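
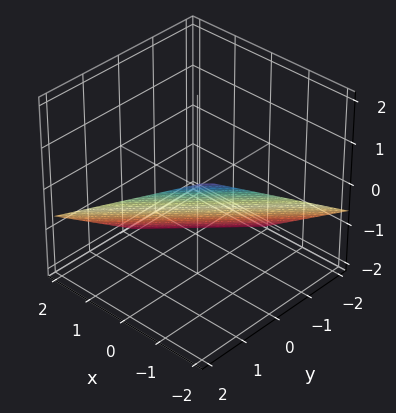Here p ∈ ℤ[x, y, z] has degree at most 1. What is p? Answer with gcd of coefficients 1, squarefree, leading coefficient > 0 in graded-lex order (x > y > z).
2*x - 2*y + 3*z + 2

1. deg p = 1. Every cross-section is a straight line — this is a plane.
2. Observable constraints: it crosses the x-axis at the gridline x = -1; it crosses the y-axis at the gridline y = 1.
3. Matching integer coefficients to the picture gives p.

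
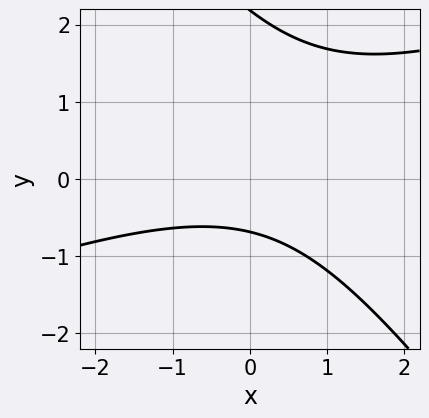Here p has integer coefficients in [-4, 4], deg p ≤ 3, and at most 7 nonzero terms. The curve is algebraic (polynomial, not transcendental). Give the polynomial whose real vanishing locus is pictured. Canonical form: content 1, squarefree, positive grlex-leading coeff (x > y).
(a) deg p = 2.
(b) From the visible intercepts: no x-intercept at any integer in the box.
(c) The integer polynomial consistent with all of this is the stated p.

x^2 - 2*x*y - 2*y^2 + 3*y + 3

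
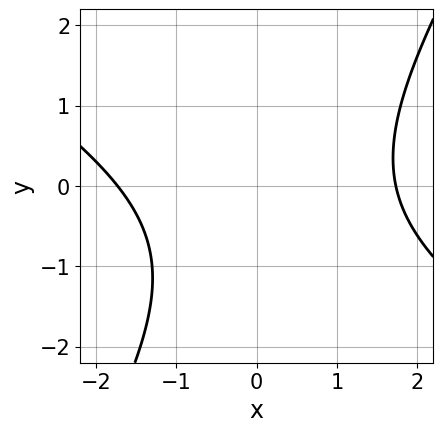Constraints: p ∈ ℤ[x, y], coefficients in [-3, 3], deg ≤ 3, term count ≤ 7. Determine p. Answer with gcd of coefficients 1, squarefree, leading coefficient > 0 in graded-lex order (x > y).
1. Degree: a generic line meets the curve in up to 2 points, so deg p = 2.
2. From the visible intercepts: it misses every integer gridline on the y-axis.
3. Assembling these constraints gives the stated polynomial.

x^2 + x*y - y^2 - y - 3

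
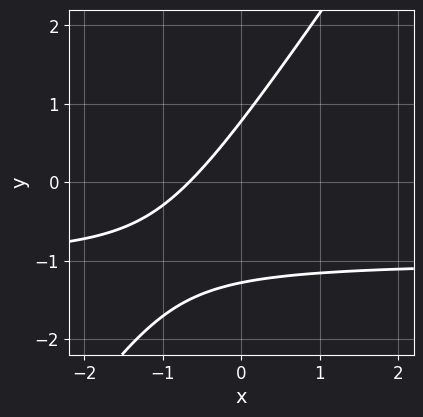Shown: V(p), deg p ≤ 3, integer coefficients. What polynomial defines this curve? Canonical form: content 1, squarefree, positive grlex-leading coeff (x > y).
First, degree: a generic line meets the curve in up to 2 points, so deg p = 2.
Finally, matching integer coefficients to the picture gives p.

3*x*y - 2*y^2 + 3*x - y + 2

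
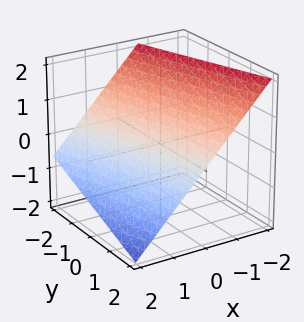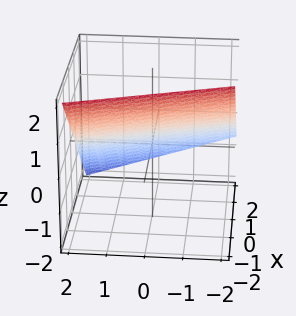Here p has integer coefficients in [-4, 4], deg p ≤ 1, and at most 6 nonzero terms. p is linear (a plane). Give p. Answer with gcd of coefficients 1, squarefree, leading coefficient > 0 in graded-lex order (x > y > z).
3*x + y + 3*z - 2

(a) The degree is 1 — every cross-section is a straight line — this is a plane.
(b) Reading off the gridlines: it crosses the y-axis at the gridline y = 2.
(c) These observations pin down the coefficients.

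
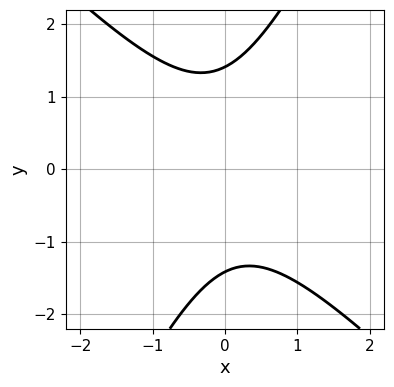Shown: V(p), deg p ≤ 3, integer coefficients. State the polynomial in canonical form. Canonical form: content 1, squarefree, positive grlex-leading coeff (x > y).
2*x^2 + x*y - y^2 + 2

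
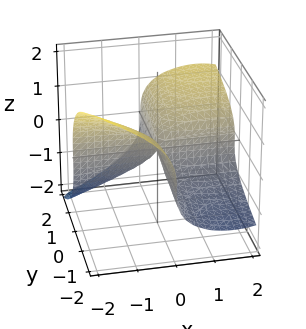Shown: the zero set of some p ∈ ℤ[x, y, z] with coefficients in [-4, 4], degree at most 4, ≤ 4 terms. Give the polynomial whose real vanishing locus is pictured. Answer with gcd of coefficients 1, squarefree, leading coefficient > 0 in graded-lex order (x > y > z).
x^2*y + 2*z^3 - 3*x*y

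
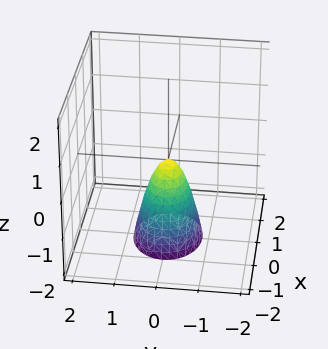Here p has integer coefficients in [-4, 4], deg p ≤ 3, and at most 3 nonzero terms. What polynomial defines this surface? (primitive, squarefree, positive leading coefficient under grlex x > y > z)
First, deg p = 2.
Next, symmetries: it's symmetric under x → −x, forcing even powers of x; mirror symmetry y ↦ −y ⇒ only even powers of y.
Then, from the axis intercepts and sections: it meets the y-axis at y = 0 (among the integer gridlines); it crosses the z-axis at the gridline z = 0; it meets the x-axis at x = 0 (among the integer gridlines).
Finally, assembling these constraints gives the stated polynomial.

2*x^2 + 3*y^2 + z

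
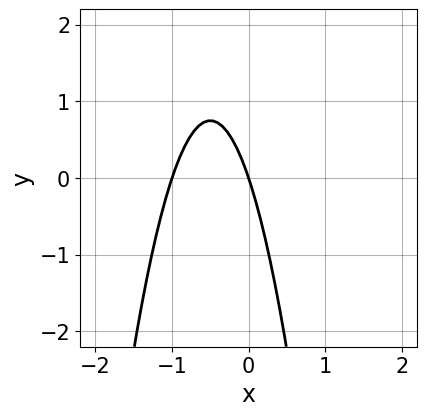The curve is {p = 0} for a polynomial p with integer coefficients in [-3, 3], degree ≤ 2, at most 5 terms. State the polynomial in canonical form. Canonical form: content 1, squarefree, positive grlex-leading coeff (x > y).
3*x^2 + 3*x + y

First, degree: a generic line meets the curve in up to 2 points, so deg p = 2.
Next, from the visible intercepts: one y-axis crossing is at y = 0; the x-axis gridline crossings are at x ∈ {-1, 0}.
Finally, solving for integer coefficients yields p as stated.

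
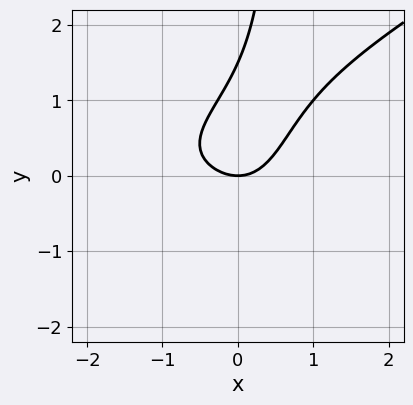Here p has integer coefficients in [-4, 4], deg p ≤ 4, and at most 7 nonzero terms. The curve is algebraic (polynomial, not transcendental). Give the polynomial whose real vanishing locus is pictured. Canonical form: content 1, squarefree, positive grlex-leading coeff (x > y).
x^3 - 3*x*y^2 + 3*x^2 + 2*y^2 - 3*y

The degree is 3 — no degree-2 curve has this shape.
Against the integer gridlines: one y-axis crossing is at y = 0; it crosses the x-axis at the gridline x = 0.
Matching integer coefficients to the picture gives p.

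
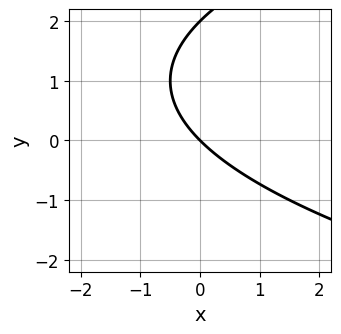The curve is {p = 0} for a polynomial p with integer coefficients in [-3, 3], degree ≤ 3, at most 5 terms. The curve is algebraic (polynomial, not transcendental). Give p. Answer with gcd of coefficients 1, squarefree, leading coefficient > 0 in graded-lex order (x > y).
First, degree: a generic line meets the curve in up to 2 points, so deg p = 2.
Then, from the axis intercepts and sections: among the integer gridlines, it crosses the y-axis at y ∈ {0, 2}; it meets the x-axis at x = 0 (among the integer gridlines).
Finally, solving for integer coefficients yields p as stated.

y^2 - 2*x - 2*y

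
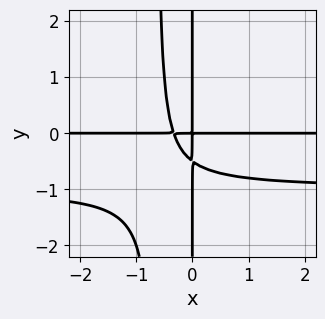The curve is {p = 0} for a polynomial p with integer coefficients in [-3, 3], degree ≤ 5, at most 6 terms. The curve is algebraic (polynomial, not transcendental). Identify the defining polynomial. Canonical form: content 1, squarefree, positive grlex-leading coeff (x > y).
1. deg p = 4. No degree-3 curve has this shape.
2. Against the integer gridlines: the visible x-axis segment lies entirely on the curve; the visible y-axis segment lies entirely on the curve.
3. Matching integer coefficients to the picture gives p.

3*x^2*y^2 + 3*x^2*y + 2*x*y^2 + x*y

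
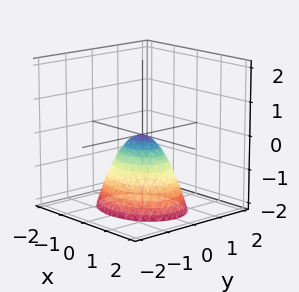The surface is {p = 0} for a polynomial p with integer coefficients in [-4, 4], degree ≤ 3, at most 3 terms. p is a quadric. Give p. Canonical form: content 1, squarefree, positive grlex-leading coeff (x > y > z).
1. deg p = 2. A paraboloid; a quadric.
2. Symmetries: mirror symmetry x ↦ −x ⇒ only even powers of x; the y ↦ −y reflection is a symmetry, so y appears only in even powers.
3. Observable constraints: it crosses the z-axis at the gridline z = 0; it crosses the x-axis at the gridline x = 0; one y-axis crossing is at y = 0.
4. Putting this together gives p.

2*x^2 + 3*y^2 + 2*z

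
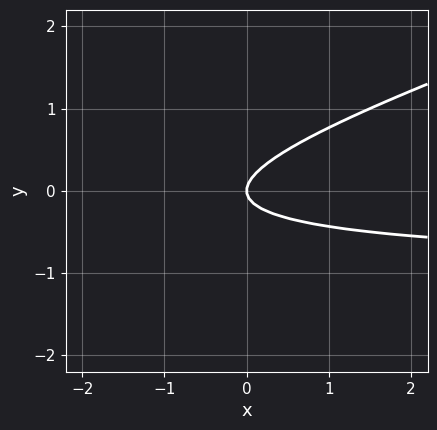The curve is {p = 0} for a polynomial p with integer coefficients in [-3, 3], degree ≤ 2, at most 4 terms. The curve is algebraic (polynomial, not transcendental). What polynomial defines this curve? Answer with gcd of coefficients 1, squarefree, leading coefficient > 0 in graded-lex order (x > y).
x*y - 3*y^2 + x

First, degree: the shape is more complex than any degree-1 curve, so deg p = 2.
Then, against the integer gridlines: it crosses the y-axis at the gridline y = 0; it crosses the x-axis at the gridline x = 0.
Finally, assembling these constraints gives the stated polynomial.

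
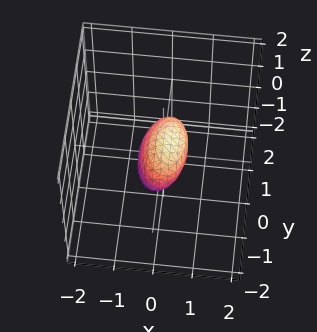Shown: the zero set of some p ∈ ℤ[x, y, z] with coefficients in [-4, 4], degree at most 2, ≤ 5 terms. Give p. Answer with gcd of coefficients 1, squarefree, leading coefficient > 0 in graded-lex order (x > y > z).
1. deg p = 2. No degree-1 surface has this shape.
2. Checking where it meets the axes: among the integer gridlines, it crosses the y-axis at y ∈ {-1, 1}.
3. Fitting integer coefficients to these (and the overall shape) gives p.

3*x^2 - 2*x*z + y^2 + 2*z^2 - 1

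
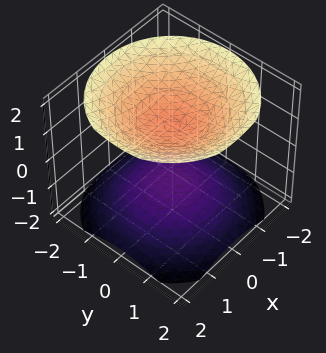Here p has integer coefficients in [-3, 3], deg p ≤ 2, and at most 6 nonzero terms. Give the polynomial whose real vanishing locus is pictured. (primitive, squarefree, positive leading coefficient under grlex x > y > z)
2*x^2 + 2*y^2 - 3*z^2 + 3

The picture has 2 separate pieces. Treating them together as one polynomial.
The degree is 2 — the shape is more complex than any degree-1 surface.
Symmetries: rotational symmetry about the z-axis ⇒ p depends on x, y only through x² + y².
Checking where it meets the axes: the surface avoids every integer y-axis point in the box; among the integer gridlines, it crosses the z-axis at z ∈ {-1, 1}.
Solving for integer coefficients yields p as stated.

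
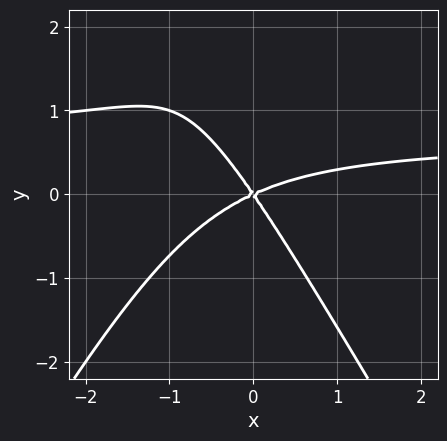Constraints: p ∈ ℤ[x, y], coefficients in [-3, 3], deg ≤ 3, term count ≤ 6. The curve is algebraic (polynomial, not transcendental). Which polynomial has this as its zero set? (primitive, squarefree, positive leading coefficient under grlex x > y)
First, degree: no degree-2 curve has this shape, so deg p = 3.
Then, checking where it meets the axes: it crosses the x-axis at the gridline x = 0; it meets the y-axis at y = 0 (among the integer gridlines).
Finally, matching integer coefficients to the picture gives p.

3*x^2*y - y^3 - 2*x^2 + 3*x*y + 3*y^2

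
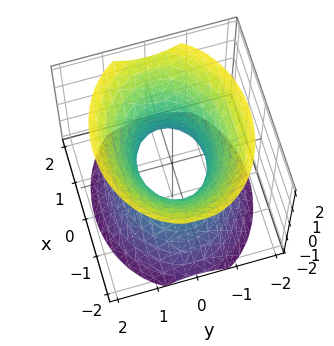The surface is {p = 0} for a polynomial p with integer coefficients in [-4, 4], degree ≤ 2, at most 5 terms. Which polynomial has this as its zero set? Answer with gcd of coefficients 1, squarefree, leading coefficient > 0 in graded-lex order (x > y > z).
The degree is 2 — one connected sheet with a waist; a quadric.
Symmetries: mirror symmetry z ↦ −z ⇒ only even powers of z; it's symmetric under x → −x, forcing even powers of x; the y ↦ −y reflection is a symmetry, so y appears only in even powers.
Checking where it meets the axes: the surface avoids every integer z-axis point in the box; the x-axis gridline crossings are at x ∈ {-1, 1}.
These observations pin down the coefficients.

2*x^2 + 3*y^2 - 2*z^2 - 2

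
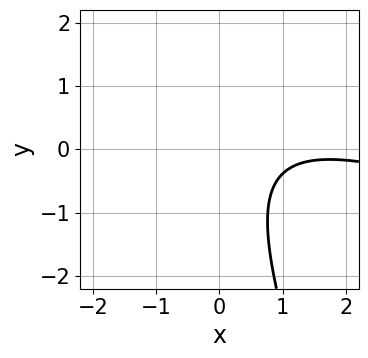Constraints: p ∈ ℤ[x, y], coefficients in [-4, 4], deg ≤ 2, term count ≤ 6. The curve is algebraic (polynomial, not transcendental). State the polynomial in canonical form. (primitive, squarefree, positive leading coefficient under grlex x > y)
(a) The degree is 2 — a generic line meets the curve in up to 2 points.
(b) Reading off the gridlines: no x-intercept at any integer in the box; the curve avoids every integer y-axis point in the box.
(c) Putting this together gives p.

x^2 + 3*x*y + y^2 - 3*x + 3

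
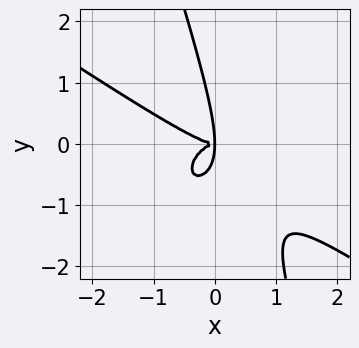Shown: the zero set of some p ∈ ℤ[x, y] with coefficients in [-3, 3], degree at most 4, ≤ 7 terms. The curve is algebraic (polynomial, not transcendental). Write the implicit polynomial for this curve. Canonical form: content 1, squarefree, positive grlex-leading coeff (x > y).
2*x^4 + 2*x^3*y + 3*x*y^3 + y^4 + 3*x*y^2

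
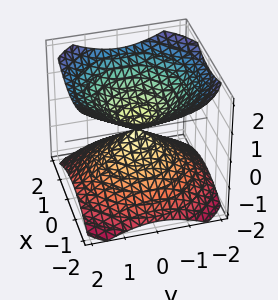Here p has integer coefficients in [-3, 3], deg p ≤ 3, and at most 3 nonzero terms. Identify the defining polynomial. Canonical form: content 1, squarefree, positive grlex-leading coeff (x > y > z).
2*x^2 + 2*y^2 - 3*z^2

The picture has 2 separate pieces.
The degree is 2 — two nappes meeting at a single point; a quadric.
Symmetry: the surface is invariant under rotation about z: p = q(x² + y², z); the z ↦ −z reflection is a symmetry, so z appears only in even powers.
Reading off the gridlines: it meets the z-axis at z = 0 (among the integer gridlines); it meets the x-axis at x = 0 (among the integer gridlines); a circular section at z = 1 has radius between 1 and 2; one y-axis crossing is at y = 0.
Solving for integer coefficients yields p as stated.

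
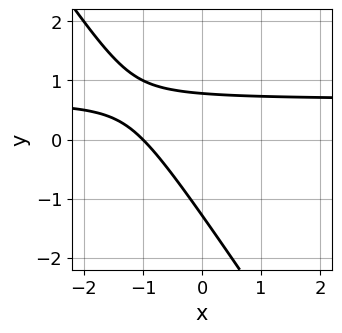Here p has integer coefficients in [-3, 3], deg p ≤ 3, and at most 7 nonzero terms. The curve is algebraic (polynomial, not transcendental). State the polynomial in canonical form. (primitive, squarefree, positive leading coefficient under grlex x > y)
(a) The degree is 2 — a generic line meets the curve in up to 2 points.
(b) Checking where it meets the axes: it crosses the x-axis at the gridline x = -1.
(c) Putting this together gives p.

3*x*y + 2*y^2 - 2*x + y - 2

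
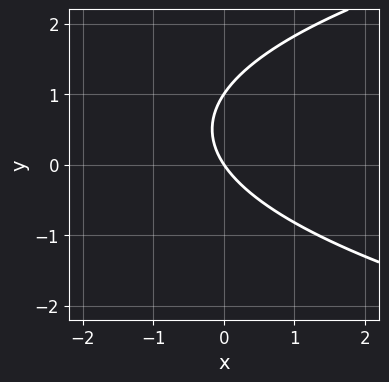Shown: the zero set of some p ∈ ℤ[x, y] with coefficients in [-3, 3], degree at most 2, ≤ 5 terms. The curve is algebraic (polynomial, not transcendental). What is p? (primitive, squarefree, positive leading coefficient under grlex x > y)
deg p = 2. The shape is more complex than any degree-1 curve.
Reading off the gridlines: among the integer gridlines, it crosses the y-axis at y ∈ {0, 1}; it crosses the x-axis at the gridline x = 0.
Matching integer coefficients to the picture gives p.

2*y^2 - 3*x - 2*y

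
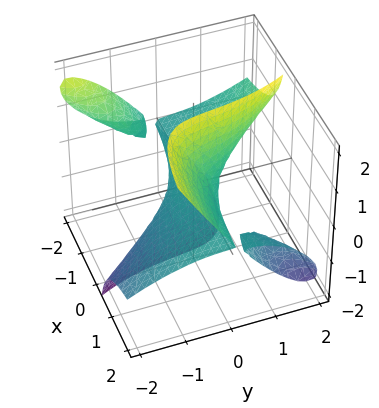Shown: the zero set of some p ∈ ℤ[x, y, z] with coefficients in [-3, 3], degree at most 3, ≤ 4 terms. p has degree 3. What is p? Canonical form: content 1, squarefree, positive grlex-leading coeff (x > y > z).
(a) I count 3 distinct pieces. They look like related sheets of one shape, so recover p as a whole.
(b) Degree: no degree-2 surface has this shape, so deg p = 3.
(c) From the visible intercepts: the visible x-axis segment lies entirely on the surface; it crosses the z-axis at the gridline z = 0.
(d) These observations pin down the coefficients.

3*x*y*z + 2*x*z^2 + y^3 - z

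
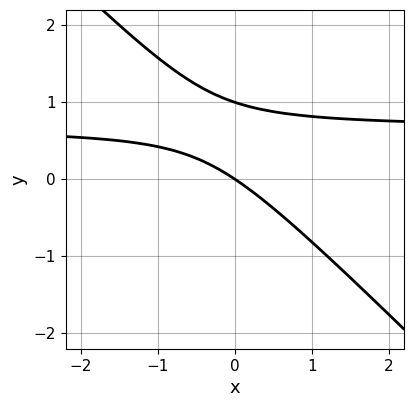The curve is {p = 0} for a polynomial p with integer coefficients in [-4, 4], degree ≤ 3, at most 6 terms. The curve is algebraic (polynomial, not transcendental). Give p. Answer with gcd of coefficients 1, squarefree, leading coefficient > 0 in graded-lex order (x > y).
The degree is 2 — the shape is more complex than any degree-1 curve.
Reading off the gridlines: the y-axis gridline crossings are at y ∈ {0, 1}; it crosses the x-axis at the gridline x = 0.
These observations pin down the coefficients.

3*x*y + 3*y^2 - 2*x - 3*y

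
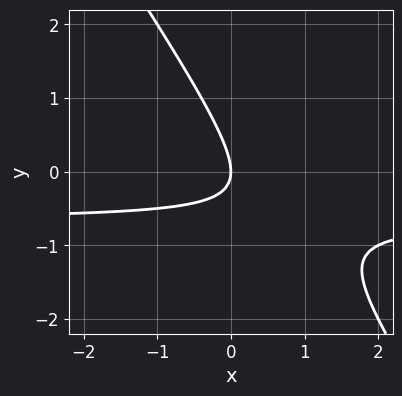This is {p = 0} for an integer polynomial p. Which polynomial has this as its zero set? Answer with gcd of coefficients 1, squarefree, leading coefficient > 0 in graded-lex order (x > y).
3*x*y + 2*y^2 + 2*x

deg p = 2. No degree-1 curve has this shape.
Reading off the gridlines: one y-axis crossing is at y = 0; it crosses the x-axis at the gridline x = 0.
Assembling these constraints gives the stated polynomial.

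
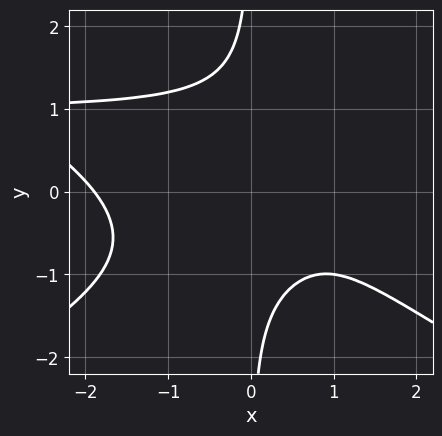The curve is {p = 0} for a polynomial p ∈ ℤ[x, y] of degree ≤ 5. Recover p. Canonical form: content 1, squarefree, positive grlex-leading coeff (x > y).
x^3*y - 3*x*y^3 - x^3 + 2*x - 3

Degree: no degree-3 curve has this shape, so deg p = 4.
Observable constraints: the curve avoids every integer y-axis point in the box.
The integer polynomial consistent with all of this is the stated p.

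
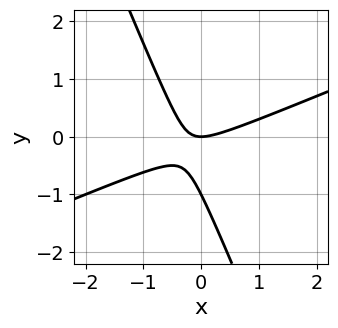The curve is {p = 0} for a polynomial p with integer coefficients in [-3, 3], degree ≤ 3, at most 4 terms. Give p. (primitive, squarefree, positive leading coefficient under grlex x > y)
x^2 - 2*x*y - y^2 - y

First, deg p = 2. No degree-1 curve has this shape.
Next, checking where it meets the axes: among the integer gridlines, it crosses the y-axis at y ∈ {-1, 0}; it crosses the x-axis at the gridline x = 0.
Finally, fitting integer coefficients to these (and the overall shape) gives p.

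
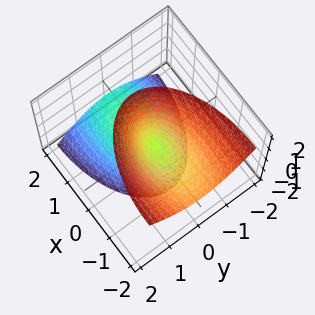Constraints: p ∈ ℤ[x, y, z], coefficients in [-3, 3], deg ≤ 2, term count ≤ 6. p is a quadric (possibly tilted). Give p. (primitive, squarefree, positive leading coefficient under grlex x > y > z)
1. I count 2 distinct pieces. Treating them together as one polynomial.
2. Degree: a generic line meets the surface in up to 2 points, so deg p = 2.
3. Reading off the gridlines: it crosses the z-axis at the gridline z = 0; it crosses the x-axis at the gridline x = 0.
4. Fitting integer coefficients to these (and the overall shape) gives p.

x^2 + 2*x*z + 3*y^2 - z^2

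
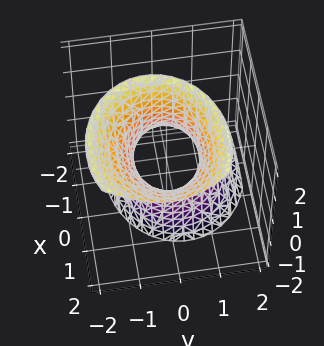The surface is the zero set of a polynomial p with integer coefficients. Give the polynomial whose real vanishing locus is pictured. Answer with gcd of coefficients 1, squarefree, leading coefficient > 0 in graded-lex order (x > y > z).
2*x^2 - 2*x*z + 3*y^2 + y*z - z^2 - 2

deg p = 2.
Reading off the gridlines: no z-intercept at any integer in the box; the x-axis gridline crossings are at x ∈ {-1, 1}.
Solving for integer coefficients yields p as stated.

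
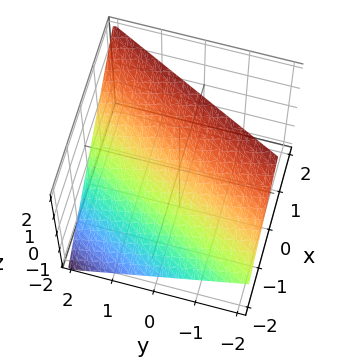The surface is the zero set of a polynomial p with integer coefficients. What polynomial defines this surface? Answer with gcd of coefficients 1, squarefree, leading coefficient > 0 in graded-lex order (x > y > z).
(a) deg p = 1.
(b) Against the integer gridlines: one z-axis crossing is at z = 1; it meets the x-axis at x = -1 (among the integer gridlines).
(c) Putting this together gives p.

2*x - y - 2*z + 2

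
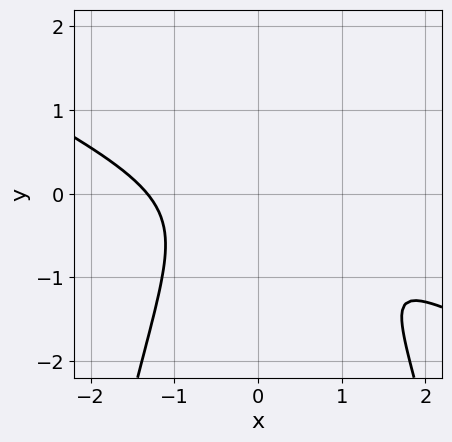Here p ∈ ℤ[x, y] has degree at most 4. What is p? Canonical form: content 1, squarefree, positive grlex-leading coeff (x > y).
x^3 + 2*x^2*y + 2*y^2 - x + 1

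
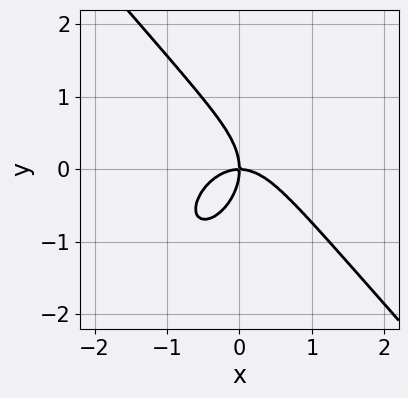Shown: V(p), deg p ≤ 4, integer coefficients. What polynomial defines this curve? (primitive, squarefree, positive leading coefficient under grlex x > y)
(a) Degree: a generic line meets the curve in up to 3 points, so deg p = 3.
(b) Against the integer gridlines: it crosses the y-axis at the gridline y = 0; it crosses the x-axis at the gridline x = 0.
(c) Solving for integer coefficients yields p as stated.

3*x^3 + 2*y^3 + 3*x*y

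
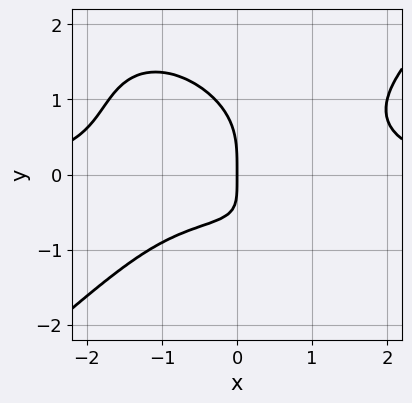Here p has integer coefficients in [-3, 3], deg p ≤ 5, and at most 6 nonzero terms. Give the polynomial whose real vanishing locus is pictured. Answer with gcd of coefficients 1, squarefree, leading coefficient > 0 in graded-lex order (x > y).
2*x^3*y - x*y^3 - 2*y^4 - 3*x*y - 3*x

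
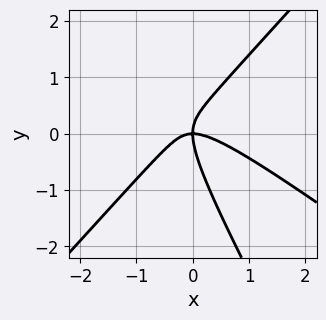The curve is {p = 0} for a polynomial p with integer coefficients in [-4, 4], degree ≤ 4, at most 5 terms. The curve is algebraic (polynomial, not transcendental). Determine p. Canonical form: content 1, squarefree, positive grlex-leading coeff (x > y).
3*x^3 + 3*x^2*y - 3*x*y^2 - 2*y^3 + 3*x*y

(a) The degree is 3 — a generic line meets the curve in up to 3 points.
(b) From the visible intercepts: it meets the x-axis at x = 0 (among the integer gridlines); it meets the y-axis at y = 0 (among the integer gridlines).
(c) Putting this together gives p.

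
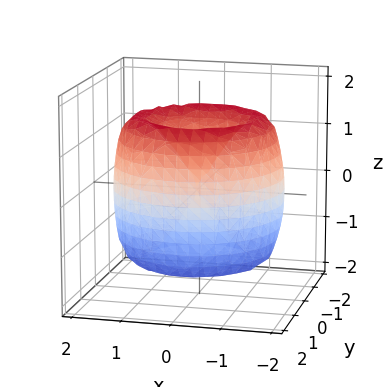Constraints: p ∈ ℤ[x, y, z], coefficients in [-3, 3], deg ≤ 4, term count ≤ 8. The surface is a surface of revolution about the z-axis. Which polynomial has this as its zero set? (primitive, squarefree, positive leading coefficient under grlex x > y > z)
deg p = 4.
Symmetries: rotational symmetry about the z-axis ⇒ p depends on x, y only through x² + y².
From the axis intercepts and sections: a circular section at z = -1 has radius between 0 and 1; one z-axis crossing is at z = 0; it crosses the y-axis at the gridline y = 0; it meets the x-axis at x = 0 (among the integer gridlines).
Solving for integer coefficients yields p as stated.

x^4 + 2*x^2*y^2 + y^4 - 3*x^2 - 3*y^2 + z^2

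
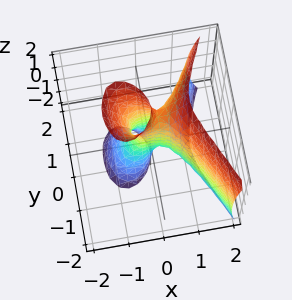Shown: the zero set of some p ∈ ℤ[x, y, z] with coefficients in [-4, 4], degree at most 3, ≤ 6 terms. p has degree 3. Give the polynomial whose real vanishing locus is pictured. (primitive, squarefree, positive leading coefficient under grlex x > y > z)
3*x^3 - x*z^2 - 3*y^2 + 2*y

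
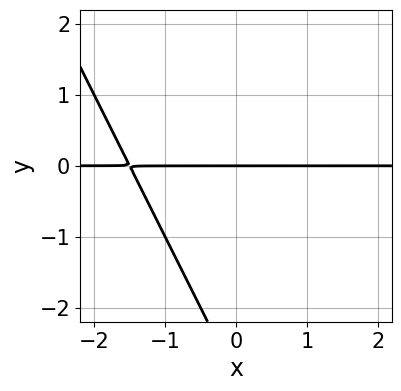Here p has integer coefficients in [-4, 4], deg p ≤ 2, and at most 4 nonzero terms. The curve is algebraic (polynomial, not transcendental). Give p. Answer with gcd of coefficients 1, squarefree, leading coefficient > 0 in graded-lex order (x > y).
First, the degree is 2 — no degree-1 curve has this shape.
Next, against the integer gridlines: one y-axis crossing is at y = 0; every point of the x-axis in the box is on the curve.
Finally, these observations pin down the coefficients.

2*x*y + y^2 + 3*y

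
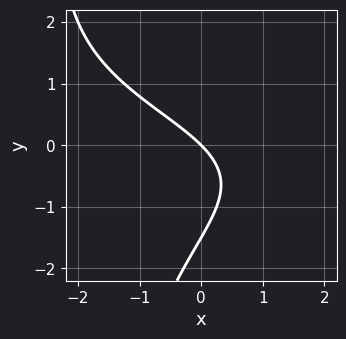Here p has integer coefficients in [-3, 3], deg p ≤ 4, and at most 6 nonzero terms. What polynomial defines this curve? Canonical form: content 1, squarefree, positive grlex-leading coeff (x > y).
First, degree: no degree-2 curve has this shape, so deg p = 3.
Then, against the integer gridlines: it crosses the x-axis at the gridline x = 0; it meets the y-axis at y = 0 (among the integer gridlines).
Finally, fitting integer coefficients to these (and the overall shape) gives p.

x*y^2 + 2*y^2 + 3*x + 3*y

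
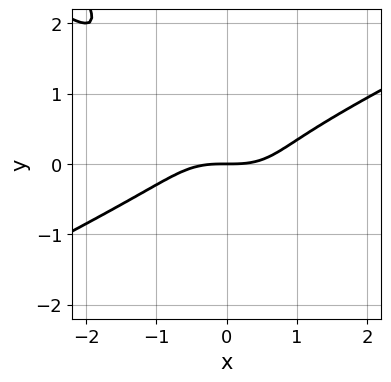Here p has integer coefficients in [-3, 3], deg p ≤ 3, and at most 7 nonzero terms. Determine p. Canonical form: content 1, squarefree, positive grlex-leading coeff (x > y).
1. Degree: no degree-2 curve has this shape, so deg p = 3.
2. From the axis intercepts and sections: it meets the x-axis at x = 0 (among the integer gridlines); it crosses the y-axis at the gridline y = 0.
3. Assembling these constraints gives the stated polynomial.

x^3 - 3*x*y^2 - 2*y^3 + y^2 - 2*y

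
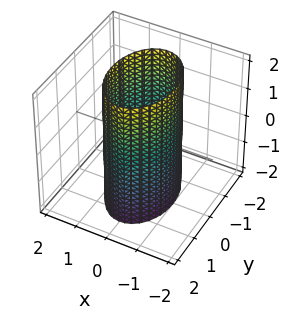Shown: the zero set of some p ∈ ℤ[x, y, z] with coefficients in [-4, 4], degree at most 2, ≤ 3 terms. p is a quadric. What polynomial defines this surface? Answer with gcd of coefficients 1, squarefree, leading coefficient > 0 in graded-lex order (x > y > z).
2*x^2 + y^2 - 2

First, the degree is 2 — constant cross-section along one axis; a quadric.
Then, symmetries: the y ↦ −y reflection is a symmetry, so y appears only in even powers; the x ↦ −x reflection is a symmetry, so x appears only in even powers; mirror symmetry z ↦ −z ⇒ only even powers of z.
Then, from the axis intercepts and sections: the x-axis gridline crossings are at x ∈ {-1, 1}; no z-intercept at any integer in the box.
Finally, solving for integer coefficients yields p as stated.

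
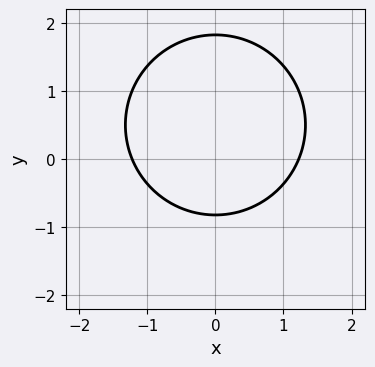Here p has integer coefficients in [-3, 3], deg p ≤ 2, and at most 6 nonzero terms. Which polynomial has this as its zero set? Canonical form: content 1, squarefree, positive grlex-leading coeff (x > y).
The degree is 2 — a generic line meets the curve in up to 2 points.
Symmetries: it's symmetric under x → −x, forcing even powers of x.
Putting this together gives p.

2*x^2 + 2*y^2 - 2*y - 3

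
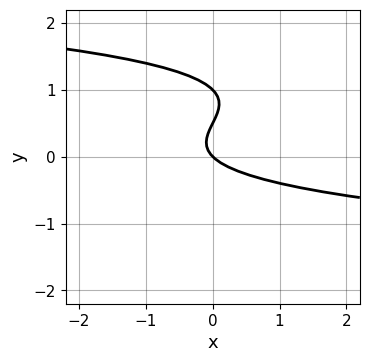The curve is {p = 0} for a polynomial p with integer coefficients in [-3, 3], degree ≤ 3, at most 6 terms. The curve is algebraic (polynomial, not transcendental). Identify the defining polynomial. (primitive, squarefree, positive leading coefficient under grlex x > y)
2*y^3 - 3*y^2 + x + y

1. Degree: a generic line meets the curve in up to 3 points, so deg p = 3.
2. Against the integer gridlines: among the integer gridlines, it crosses the y-axis at y ∈ {0, 1}; one x-axis crossing is at x = 0.
3. Solving for integer coefficients yields p as stated.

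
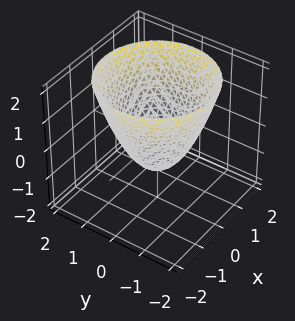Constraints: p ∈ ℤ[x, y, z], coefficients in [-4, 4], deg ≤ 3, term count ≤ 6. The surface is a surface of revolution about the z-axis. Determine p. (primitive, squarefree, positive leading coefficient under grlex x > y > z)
x^2 + y^2 - z - 1

1. Degree: a generic line meets the surface in up to 2 points, so deg p = 2.
2. Symmetry: every cross-section ⟂ z is a circle, so x, y appear only via x² + y².
3. Reading off the gridlines: among the integer gridlines, it crosses the x-axis at x ∈ {-1, 1}; it crosses the z-axis at the gridline z = -1; among the integer gridlines, it crosses the y-axis at y ∈ {-1, 1}; a circular section at z = 0 has radius exactly 1.
4. Putting this together gives p.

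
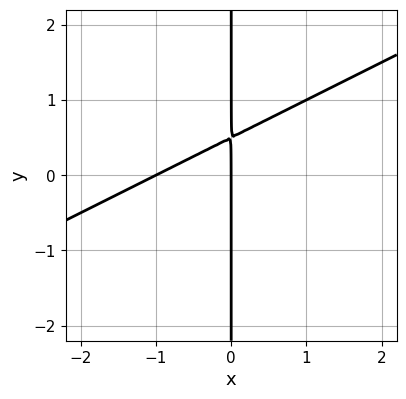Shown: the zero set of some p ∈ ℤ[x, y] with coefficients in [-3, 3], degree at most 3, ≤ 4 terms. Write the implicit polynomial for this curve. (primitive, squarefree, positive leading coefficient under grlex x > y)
The degree is 2 — no degree-1 curve has this shape.
Observable constraints: every point of the y-axis in the box is on the curve; among the integer gridlines, it crosses the x-axis at x ∈ {-1, 0}.
The integer polynomial consistent with all of this is the stated p.

x^2 - 2*x*y + x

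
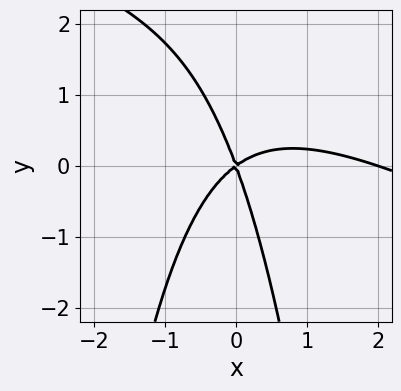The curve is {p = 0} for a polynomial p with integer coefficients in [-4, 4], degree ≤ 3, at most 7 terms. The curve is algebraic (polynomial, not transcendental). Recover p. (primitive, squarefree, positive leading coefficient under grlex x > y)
(a) deg p = 3. The shape is more complex than any degree-2 curve.
(b) Observable constraints: it crosses the y-axis at the gridline y = 0; the x-axis gridline crossings are at x ∈ {0, 2}.
(c) Together with the visible shape, these determine p as stated.

x^3 + 2*x^2*y - 2*x^2 + 2*x*y + y^2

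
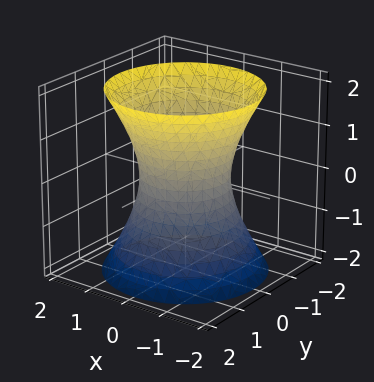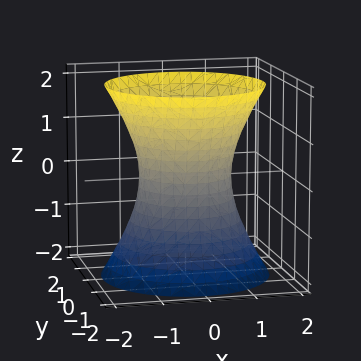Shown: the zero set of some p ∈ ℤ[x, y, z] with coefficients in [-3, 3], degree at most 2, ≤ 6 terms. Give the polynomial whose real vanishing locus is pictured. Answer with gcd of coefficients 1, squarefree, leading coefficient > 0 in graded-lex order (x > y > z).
First, the degree is 2 — no degree-1 surface has this shape.
Then, symmetries: rotational symmetry about the z-axis ⇒ p depends on x, y only through x² + y².
Next, from the axis intercepts and sections: no z-intercept at any integer in the box; the x-axis gridline crossings are at x ∈ {-1, 1}.
Finally, assembling these constraints gives the stated polynomial.

2*x^2 + 2*y^2 - z^2 - 2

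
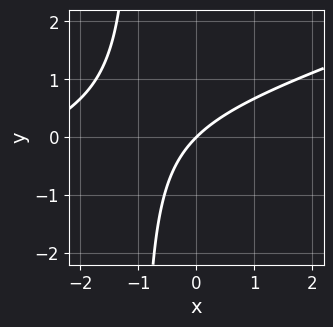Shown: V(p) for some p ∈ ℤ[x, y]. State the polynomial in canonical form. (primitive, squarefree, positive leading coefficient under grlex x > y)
x^2 - 3*x*y + 3*x - 3*y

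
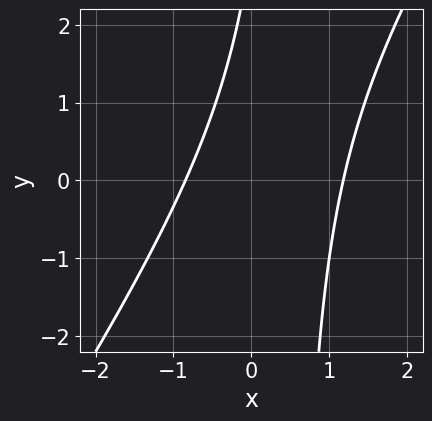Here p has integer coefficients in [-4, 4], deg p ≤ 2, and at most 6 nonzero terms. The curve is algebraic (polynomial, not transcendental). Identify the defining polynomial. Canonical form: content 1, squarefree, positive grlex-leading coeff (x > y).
3*x^2 - 2*x*y - x + y - 3

(a) Degree: no degree-1 curve has this shape, so deg p = 2.
(b) Checking where it meets the axes: the curve avoids every integer y-axis point in the box.
(c) Solving for integer coefficients yields p as stated.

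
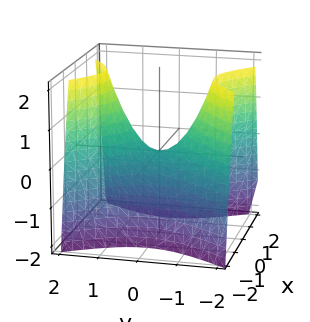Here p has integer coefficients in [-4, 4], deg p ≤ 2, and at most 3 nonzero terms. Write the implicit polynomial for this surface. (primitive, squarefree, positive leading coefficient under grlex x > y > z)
(a) deg p = 2. A saddle surface; a quadric.
(b) Symmetries: the y ↦ −y reflection is a symmetry, so y appears only in even powers; the x ↦ −x reflection is a symmetry, so x appears only in even powers.
(c) From the visible intercepts: it crosses the z-axis at the gridline z = 0; one x-axis crossing is at x = 0.
(d) Solving for integer coefficients yields p as stated.

3*x^2 - 2*y^2 + 2*z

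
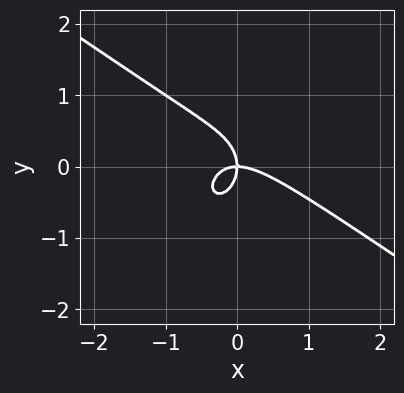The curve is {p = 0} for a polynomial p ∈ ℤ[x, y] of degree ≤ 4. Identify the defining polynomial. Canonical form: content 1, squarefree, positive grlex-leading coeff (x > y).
x^3 + x^2*y + y^3 + x*y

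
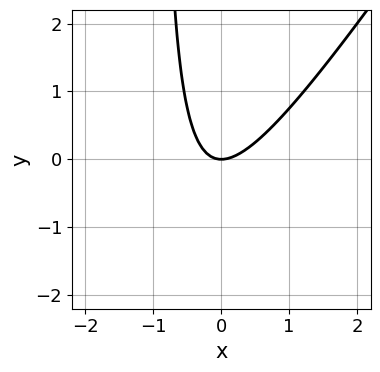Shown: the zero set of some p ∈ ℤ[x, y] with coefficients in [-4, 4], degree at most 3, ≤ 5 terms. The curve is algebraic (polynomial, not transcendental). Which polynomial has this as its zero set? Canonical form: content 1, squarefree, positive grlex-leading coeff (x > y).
3*x^2 - 2*x*y - 2*y

1. Degree: the shape is more complex than any degree-1 curve, so deg p = 2.
2. Observable constraints: it meets the y-axis at y = 0 (among the integer gridlines); one x-axis crossing is at x = 0.
3. The integer polynomial consistent with all of this is the stated p.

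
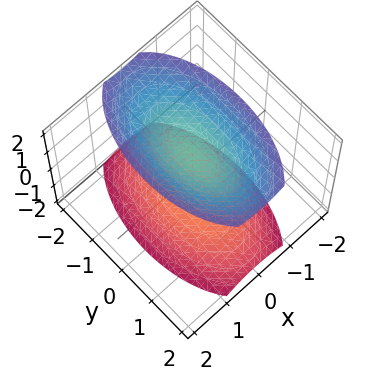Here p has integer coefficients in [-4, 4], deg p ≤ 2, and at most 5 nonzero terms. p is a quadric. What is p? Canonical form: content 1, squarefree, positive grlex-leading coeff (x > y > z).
3*x^2 + y^2 - 2*z^2 + 3

There are 2 components. Treating them together as one polynomial.
The degree is 2 — two sheets facing apart; a quadric.
Symmetries: mirror symmetry x ↦ −x ⇒ only even powers of x; mirror symmetry y ↦ −y ⇒ only even powers of y; it's symmetric under z → −z, forcing even powers of z.
Checking where it meets the axes: it misses every integer gridline on the y-axis; the surface avoids every integer x-axis point in the box.
Assembling these constraints gives the stated polynomial.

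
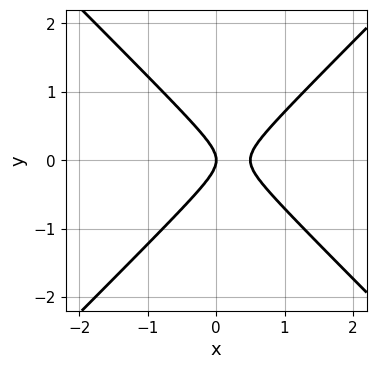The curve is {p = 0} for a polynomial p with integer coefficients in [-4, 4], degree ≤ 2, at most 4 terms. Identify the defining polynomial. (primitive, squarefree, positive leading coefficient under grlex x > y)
2*x^2 - 2*y^2 - x

First, the degree is 2 — the shape is more complex than any degree-1 curve.
Then, symmetries: mirror symmetry y ↦ −y ⇒ only even powers of y.
Then, observable constraints: it meets the y-axis at y = 0 (among the integer gridlines); it meets the x-axis at x = 0 (among the integer gridlines).
Finally, putting this together gives p.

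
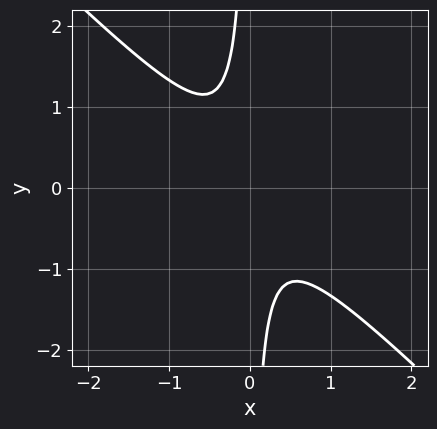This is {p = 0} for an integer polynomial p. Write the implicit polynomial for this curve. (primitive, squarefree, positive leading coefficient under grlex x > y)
3*x^2 + 3*x*y + 1

1. The degree is 2 — a generic line meets the curve in up to 2 points.
2. Against the integer gridlines: the curve avoids every integer x-axis point in the box; no y-intercept at any integer in the box.
3. Matching integer coefficients to the picture gives p.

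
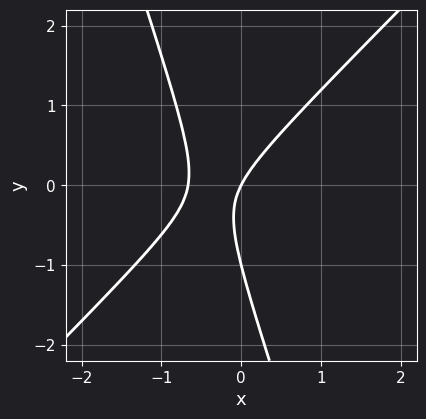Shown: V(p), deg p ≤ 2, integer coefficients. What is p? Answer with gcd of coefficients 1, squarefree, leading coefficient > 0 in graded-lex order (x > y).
1. The degree is 2 — no degree-1 curve has this shape.
2. From the axis intercepts and sections: one x-axis crossing is at x = 0; among the integer gridlines, it crosses the y-axis at y ∈ {-1, 0}.
3. Fitting integer coefficients to these (and the overall shape) gives p.

3*x^2 - 2*x*y - y^2 + 2*x - y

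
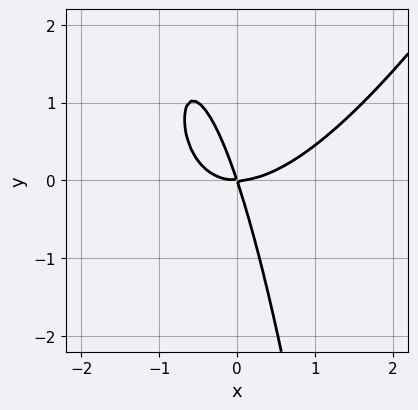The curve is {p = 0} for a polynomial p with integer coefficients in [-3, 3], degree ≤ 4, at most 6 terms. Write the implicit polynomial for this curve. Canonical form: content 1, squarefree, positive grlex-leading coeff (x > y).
First, deg p = 3. The shape is more complex than any degree-2 curve.
Next, checking where it meets the axes: it meets the x-axis at x = 0 (among the integer gridlines); one y-axis crossing is at y = 0.
Finally, matching integer coefficients to the picture gives p.

2*x^3 - x^2*y - 3*x*y - y^2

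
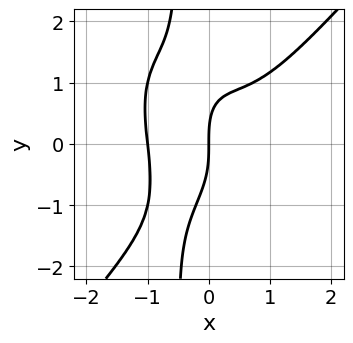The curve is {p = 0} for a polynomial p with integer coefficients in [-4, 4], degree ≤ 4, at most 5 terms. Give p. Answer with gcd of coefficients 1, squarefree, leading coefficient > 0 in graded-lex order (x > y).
3*x^4 - 2*x*y^3 - x^2*y - y^3 + 3*x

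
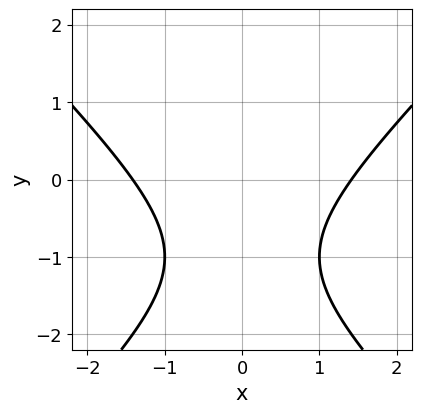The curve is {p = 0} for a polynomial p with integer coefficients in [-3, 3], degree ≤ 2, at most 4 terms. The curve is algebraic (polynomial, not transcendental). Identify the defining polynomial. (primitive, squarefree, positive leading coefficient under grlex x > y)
x^2 - y^2 - 2*y - 2

(a) deg p = 2.
(b) Symmetries: it's symmetric under x → −x, forcing even powers of x.
(c) Reading off the gridlines: the curve avoids every integer y-axis point in the box.
(d) Assembling these constraints gives the stated polynomial.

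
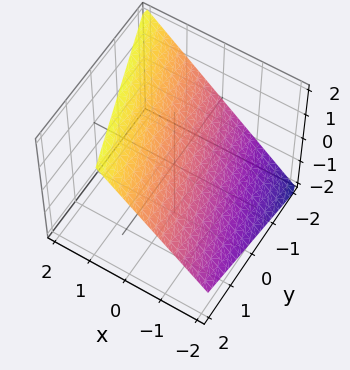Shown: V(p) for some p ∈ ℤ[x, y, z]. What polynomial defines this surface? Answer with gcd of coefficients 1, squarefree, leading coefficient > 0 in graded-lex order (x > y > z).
3*x + y - 3*z + 2

First, degree: the surface is flat (a plane), so deg p = 1.
Next, from the visible intercepts: one y-axis crossing is at y = -2.
Finally, together with the visible shape, these determine p as stated.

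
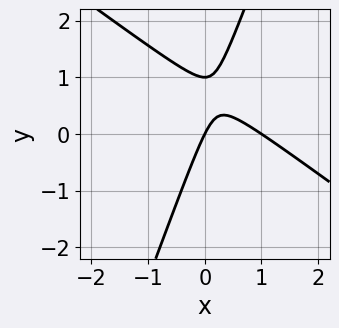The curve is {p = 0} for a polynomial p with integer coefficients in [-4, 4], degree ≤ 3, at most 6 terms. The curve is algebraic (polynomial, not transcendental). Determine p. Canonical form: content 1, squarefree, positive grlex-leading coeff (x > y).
(a) deg p = 2. No degree-1 curve has this shape.
(b) Reading off the gridlines: the y-axis gridline crossings are at y ∈ {0, 1}; the x-axis gridline crossings are at x ∈ {0, 1}.
(c) Putting this together gives p.

2*x^2 + 2*x*y - y^2 - 2*x + y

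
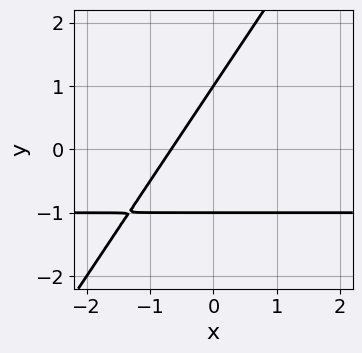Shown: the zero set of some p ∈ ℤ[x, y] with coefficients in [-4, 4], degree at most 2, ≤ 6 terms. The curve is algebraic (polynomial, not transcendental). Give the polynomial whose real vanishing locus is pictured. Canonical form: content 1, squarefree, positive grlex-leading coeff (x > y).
1. Degree: the shape is more complex than any degree-1 curve, so deg p = 2.
2. Checking where it meets the axes: the y-axis gridline crossings are at y ∈ {-1, 1}.
3. The integer polynomial consistent with all of this is the stated p.

3*x*y - 2*y^2 + 3*x + 2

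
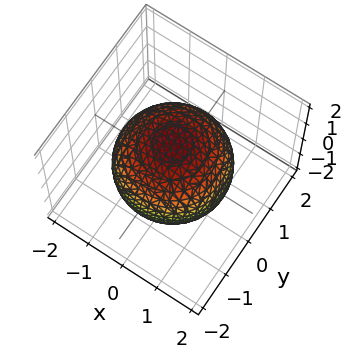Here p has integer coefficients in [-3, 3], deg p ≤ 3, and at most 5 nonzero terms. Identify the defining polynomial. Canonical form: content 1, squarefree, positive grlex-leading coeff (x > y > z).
x^2 + y^2 + z^2 - 2

First, deg p = 2. A closed, bounded, convex surface; a quadric.
Then, symmetries: the z ↦ −z reflection is a symmetry, so z appears only in even powers; the surface is invariant under rotation about z: p = q(x² + y², z).
Then, from the axis intercepts and sections: a circular section at z = 0 has radius between 1 and 2.
Finally, matching integer coefficients to the picture gives p.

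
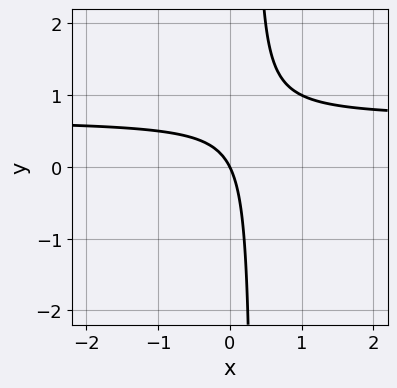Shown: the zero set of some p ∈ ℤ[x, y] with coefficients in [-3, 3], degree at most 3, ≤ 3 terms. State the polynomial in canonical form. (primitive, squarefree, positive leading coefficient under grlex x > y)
(a) Degree: no degree-1 curve has this shape, so deg p = 2.
(b) From the visible intercepts: one x-axis crossing is at x = 0; it crosses the y-axis at the gridline y = 0.
(c) The integer polynomial consistent with all of this is the stated p.

3*x*y - 2*x - y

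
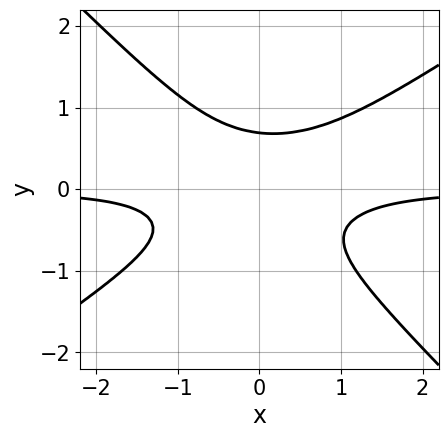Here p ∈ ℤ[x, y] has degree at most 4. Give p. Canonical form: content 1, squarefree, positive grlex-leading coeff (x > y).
1. deg p = 3.
2. Against the integer gridlines: no x-intercept at any integer in the box.
3. The integer polynomial consistent with all of this is the stated p.

2*x^2*y - x*y^2 - 3*y^3 + 1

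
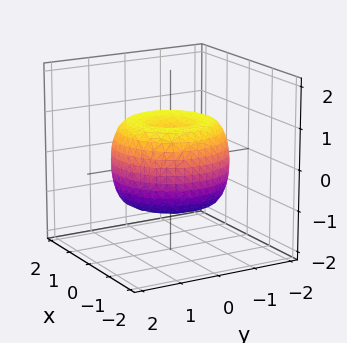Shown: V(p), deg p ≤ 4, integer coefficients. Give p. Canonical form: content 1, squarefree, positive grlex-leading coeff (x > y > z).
(a) Degree: a generic line meets the surface in up to 4 points, so deg p = 4.
(b) Symmetries: rotational symmetry about the z-axis ⇒ p depends on x, y only through x² + y².
(c) Observable constraints: a circular section at z = 0 has radius between 1 and 2.
(d) Together with the visible shape, these determine p as stated.

2*x^4 + 4*x^2*y^2 + 2*y^4 - 3*x^2 - 3*y^2 + 3*z^2 - 2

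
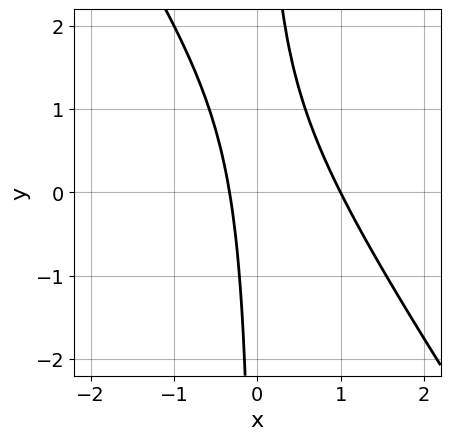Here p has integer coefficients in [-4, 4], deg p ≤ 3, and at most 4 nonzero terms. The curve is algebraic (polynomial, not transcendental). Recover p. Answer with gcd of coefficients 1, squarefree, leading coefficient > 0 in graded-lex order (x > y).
3*x^2 + 2*x*y - 2*x - 1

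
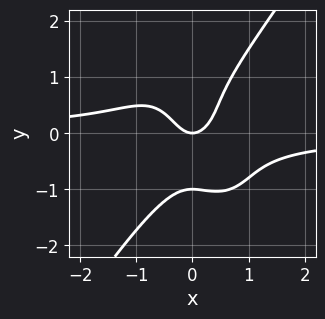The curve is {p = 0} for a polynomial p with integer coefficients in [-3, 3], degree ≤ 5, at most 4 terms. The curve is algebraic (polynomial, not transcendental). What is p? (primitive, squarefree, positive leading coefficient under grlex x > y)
(a) Degree: the shape is more complex than any degree-3 curve, so deg p = 4.
(b) From the visible intercepts: the y-axis gridline crossings are at y ∈ {-1, 0}; one x-axis crossing is at x = 0.
(c) Matching integer coefficients to the picture gives p.

3*x^3*y - y^4 + 2*x^2 - y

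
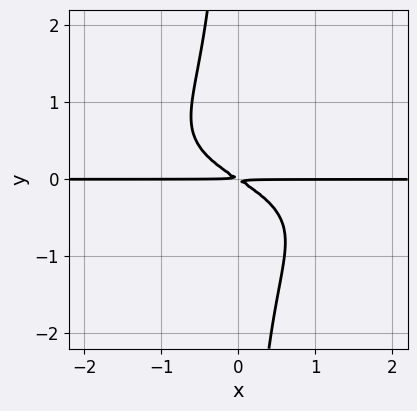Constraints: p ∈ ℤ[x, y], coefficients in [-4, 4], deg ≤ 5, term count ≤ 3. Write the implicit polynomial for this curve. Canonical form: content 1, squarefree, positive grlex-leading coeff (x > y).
First, deg p = 4. The shape is more complex than any degree-3 curve.
Next, from the axis intercepts and sections: every point of the x-axis in the box is on the curve.
Finally, solving for integer coefficients yields p as stated.

3*x*y^3 + 2*x*y + 3*y^2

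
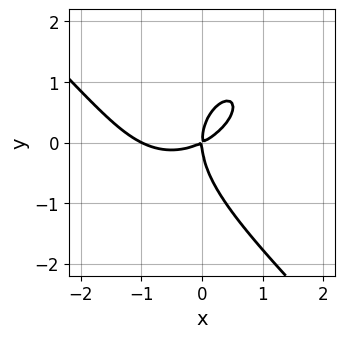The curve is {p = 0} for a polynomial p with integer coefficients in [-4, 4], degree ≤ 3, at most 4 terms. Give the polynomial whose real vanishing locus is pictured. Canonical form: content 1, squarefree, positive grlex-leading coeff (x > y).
(a) deg p = 3. A generic line meets the curve in up to 3 points.
(b) From the visible intercepts: the x-axis gridline crossings are at x ∈ {-1, 0}; it meets the y-axis at y = 0 (among the integer gridlines).
(c) These observations pin down the coefficients.

x^3 + y^3 + x^2 - 2*x*y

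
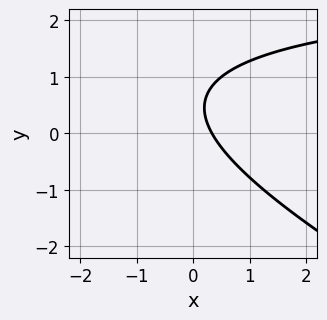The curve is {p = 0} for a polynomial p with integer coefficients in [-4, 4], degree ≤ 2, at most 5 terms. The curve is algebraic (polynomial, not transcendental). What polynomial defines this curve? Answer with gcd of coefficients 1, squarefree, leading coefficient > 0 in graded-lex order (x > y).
1. Degree: a generic line meets the curve in up to 2 points, so deg p = 2.
2. Reading off the gridlines: no y-intercept at any integer in the box.
3. Putting this together gives p.

x*y + 2*y^2 - 3*x - 2*y + 1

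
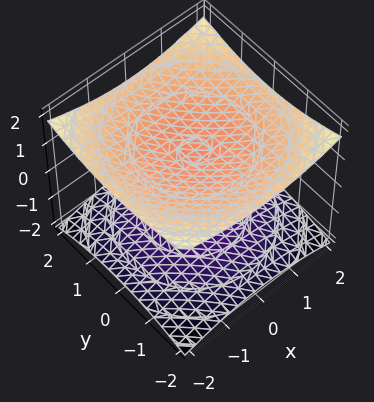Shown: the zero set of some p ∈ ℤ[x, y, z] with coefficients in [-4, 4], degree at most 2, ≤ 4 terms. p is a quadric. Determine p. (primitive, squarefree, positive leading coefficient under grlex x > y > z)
First, there are 2 components.
Next, the degree is 2 — two separate bowl-shaped sheets opening away from each other; a quadric.
Then, symmetries: the z-axis is an axis of rotation, so x and y enter only as x² + y²; it's symmetric under z → −z, forcing even powers of z.
Then, against the integer gridlines: among the integer gridlines, it crosses the z-axis at z ∈ {-1, 1}; the surface avoids every integer y-axis point in the box; the surface avoids every integer x-axis point in the box.
Finally, fitting integer coefficients to these (and the overall shape) gives p.

x^2 + y^2 - 3*z^2 + 3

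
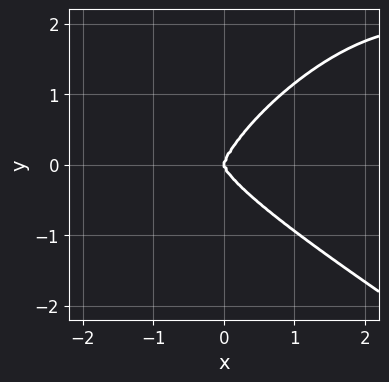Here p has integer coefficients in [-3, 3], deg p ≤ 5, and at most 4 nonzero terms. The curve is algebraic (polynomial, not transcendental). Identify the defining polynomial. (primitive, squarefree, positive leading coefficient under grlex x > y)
2*x^3*y - 3*x*y^3 + 3*y^4 - 3*x^3

Degree: the shape is more complex than any degree-3 curve, so deg p = 4.
Reading off the gridlines: it meets the x-axis at x = 0 (among the integer gridlines); one y-axis crossing is at y = 0.
Fitting integer coefficients to these (and the overall shape) gives p.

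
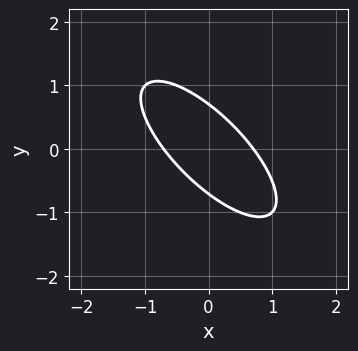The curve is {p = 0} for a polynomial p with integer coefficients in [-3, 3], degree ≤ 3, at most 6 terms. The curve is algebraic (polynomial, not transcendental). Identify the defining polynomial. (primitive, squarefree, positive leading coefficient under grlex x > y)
Degree: a generic line meets the curve in up to 2 points, so deg p = 2.
The integer polynomial consistent with all of this is the stated p.

2*x^2 + 3*x*y + 2*y^2 - 1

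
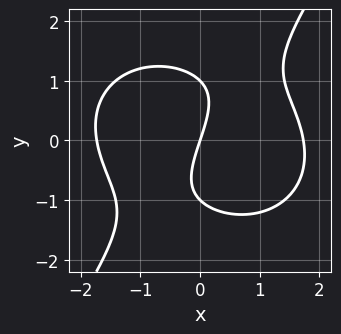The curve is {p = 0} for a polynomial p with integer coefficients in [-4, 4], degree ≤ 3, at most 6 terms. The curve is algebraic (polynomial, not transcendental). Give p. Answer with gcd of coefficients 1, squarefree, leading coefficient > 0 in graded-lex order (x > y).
x^3 + x*y^2 - y^3 - 3*x + y

(a) Degree: no degree-2 curve has this shape, so deg p = 3.
(b) Against the integer gridlines: it meets the x-axis at x = 0 (among the integer gridlines); the y-axis gridline crossings are at y ∈ {-1, 0, 1}.
(c) These observations pin down the coefficients.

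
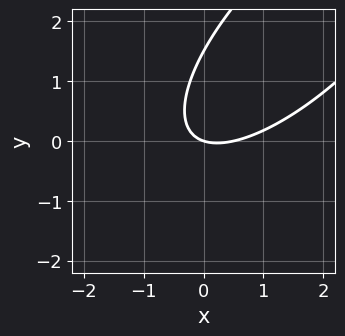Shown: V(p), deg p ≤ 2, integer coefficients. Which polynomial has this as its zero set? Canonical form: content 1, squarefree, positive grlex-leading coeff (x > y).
2*x^2 - 3*x*y + 2*y^2 - x - 3*y

First, deg p = 2.
Then, from the axis intercepts and sections: it crosses the x-axis at the gridline x = 0; it crosses the y-axis at the gridline y = 0.
Finally, assembling these constraints gives the stated polynomial.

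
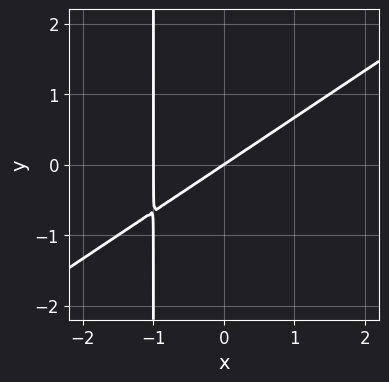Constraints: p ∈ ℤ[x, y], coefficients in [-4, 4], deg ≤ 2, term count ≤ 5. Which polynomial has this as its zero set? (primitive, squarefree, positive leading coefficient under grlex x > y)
2*x^2 - 3*x*y + 2*x - 3*y

First, the degree is 2 — the shape is more complex than any degree-1 curve.
Then, checking where it meets the axes: it meets the y-axis at y = 0 (among the integer gridlines); the x-axis gridline crossings are at x ∈ {-1, 0}.
Finally, the integer polynomial consistent with all of this is the stated p.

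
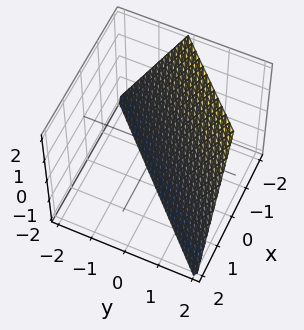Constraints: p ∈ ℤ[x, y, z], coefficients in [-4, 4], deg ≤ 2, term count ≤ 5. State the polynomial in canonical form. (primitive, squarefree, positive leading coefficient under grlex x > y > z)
1. Degree: the surface is flat (a plane), so deg p = 1.
2. Reading off the gridlines: one y-axis crossing is at y = 1; it crosses the x-axis at the gridline x = -1.
3. Solving for integer coefficients yields p as stated. Check: (0, 0, -2) on the z-axis lies on the surface, and p(0, 0, -2) = 0. ✓

2*x - 2*y + z + 2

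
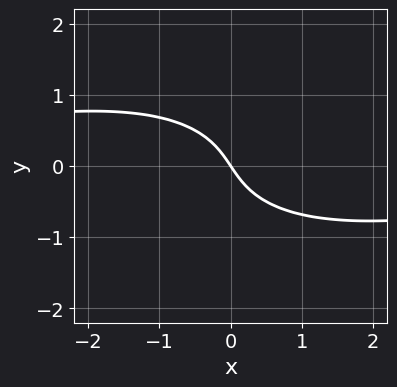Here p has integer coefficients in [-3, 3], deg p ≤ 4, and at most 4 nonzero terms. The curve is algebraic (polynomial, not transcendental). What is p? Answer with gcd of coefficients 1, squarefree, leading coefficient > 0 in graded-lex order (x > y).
1. deg p = 3.
2. From the axis intercepts and sections: it crosses the y-axis at the gridline y = 0; one x-axis crossing is at x = 0.
3. Fitting integer coefficients to these (and the overall shape) gives p.

x^2*y + 3*y^3 + 3*x + 2*y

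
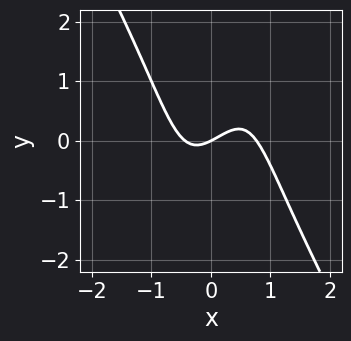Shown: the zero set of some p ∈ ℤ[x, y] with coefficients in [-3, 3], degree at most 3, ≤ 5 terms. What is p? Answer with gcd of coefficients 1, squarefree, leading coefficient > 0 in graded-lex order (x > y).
3*x^3 - x*y^2 - x^2 - x + 2*y

(a) Degree: a generic line meets the curve in up to 3 points, so deg p = 3.
(b) Reading off the gridlines: it meets the x-axis at x = 0 (among the integer gridlines); it crosses the y-axis at the gridline y = 0.
(c) Assembling these constraints gives the stated polynomial.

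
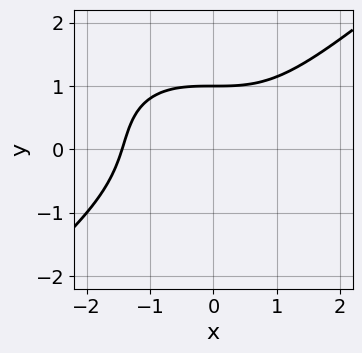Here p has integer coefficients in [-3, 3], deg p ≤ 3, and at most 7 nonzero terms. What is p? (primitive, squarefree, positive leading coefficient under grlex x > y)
x^3 - 2*y^3 + y^2 - 2*y + 3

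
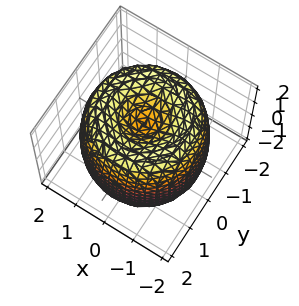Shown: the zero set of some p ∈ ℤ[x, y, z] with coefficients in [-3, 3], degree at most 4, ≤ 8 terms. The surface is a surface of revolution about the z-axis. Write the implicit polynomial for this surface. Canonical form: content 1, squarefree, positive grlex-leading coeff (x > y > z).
1. The degree is 4 — no degree-3 surface has this shape.
2. Symmetries: every cross-section ⟂ z is a circle, so x, y appear only via x² + y².
3. Checking where it meets the axes: a circular section at z = 1 has radius between 1 and 2; among the integer gridlines, it crosses the z-axis at z ∈ {-1, 1}.
4. Assembling these constraints gives the stated polynomial.

x^4 + 2*x^2*y^2 + y^4 - 3*x^2 - 3*y^2 + z^2 - 1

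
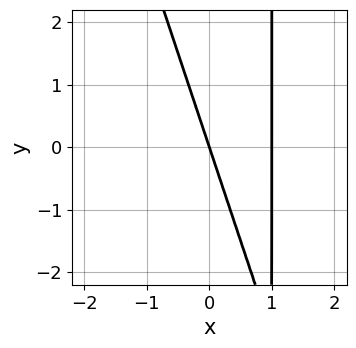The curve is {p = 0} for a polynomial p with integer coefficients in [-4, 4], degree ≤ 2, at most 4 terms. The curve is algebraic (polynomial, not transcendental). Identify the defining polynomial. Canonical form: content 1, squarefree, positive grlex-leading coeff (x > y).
deg p = 2. No degree-1 curve has this shape.
Reading off the gridlines: the x-axis gridline crossings are at x ∈ {0, 1}; one y-axis crossing is at y = 0.
Solving for integer coefficients yields p as stated.

3*x^2 + x*y - 3*x - y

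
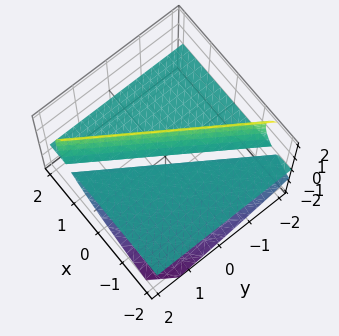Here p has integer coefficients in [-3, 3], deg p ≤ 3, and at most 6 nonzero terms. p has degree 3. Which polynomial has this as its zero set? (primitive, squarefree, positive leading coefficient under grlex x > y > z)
The picture has 2 separate pieces. Treating them together as one polynomial.
Degree: the shape is more complex than any degree-2 surface, so deg p = 3.
From the visible intercepts: it meets the z-axis at z = 2 (among the integer gridlines); every point of the x-axis in the box is on the surface; the visible y-axis segment lies entirely on the surface.
Fitting integer coefficients to these (and the overall shape) gives p.

z^3 + 3*x*z - 2*y*z - 2*z^2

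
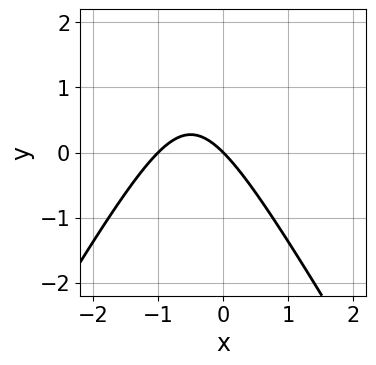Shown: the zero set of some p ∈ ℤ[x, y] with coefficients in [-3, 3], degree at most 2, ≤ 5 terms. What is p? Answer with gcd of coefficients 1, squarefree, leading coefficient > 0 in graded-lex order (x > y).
3*x^2 - y^2 + 3*x + 3*y

Degree: the shape is more complex than any degree-1 curve, so deg p = 2.
Checking where it meets the axes: among the integer gridlines, it crosses the x-axis at x ∈ {-1, 0}; one y-axis crossing is at y = 0.
Fitting integer coefficients to these (and the overall shape) gives p.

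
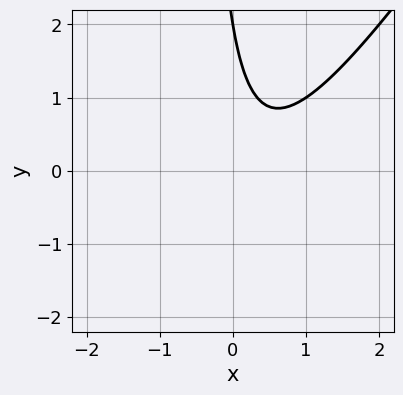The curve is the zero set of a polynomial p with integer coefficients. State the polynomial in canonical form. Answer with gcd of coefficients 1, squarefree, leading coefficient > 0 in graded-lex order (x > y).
3*x^2 - 2*x*y - 2*x - y + 2

deg p = 2.
Against the integer gridlines: the curve avoids every integer x-axis point in the box; one y-axis crossing is at y = 2.
The integer polynomial consistent with all of this is the stated p.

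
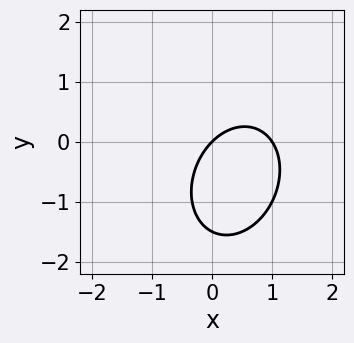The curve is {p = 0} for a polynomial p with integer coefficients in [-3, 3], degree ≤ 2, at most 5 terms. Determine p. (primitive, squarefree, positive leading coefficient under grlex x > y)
3*x^2 - x*y + 2*y^2 - 3*x + 3*y

Degree: the shape is more complex than any degree-1 curve, so deg p = 2.
Observable constraints: one y-axis crossing is at y = 0; among the integer gridlines, it crosses the x-axis at x ∈ {0, 1}.
Together with the visible shape, these determine p as stated.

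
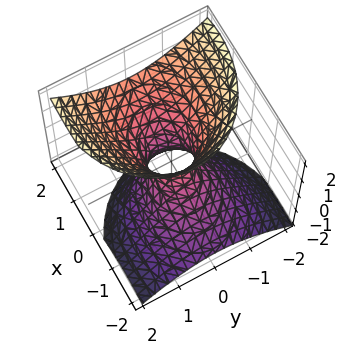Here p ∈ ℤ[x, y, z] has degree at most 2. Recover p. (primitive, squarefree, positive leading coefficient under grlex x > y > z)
2*x^2 - 3*x*z + 3*y^2 - 2*z^2 - 1

1. deg p = 2. No degree-1 surface has this shape.
2. Observable constraints: it misses every integer gridline on the z-axis.
3. The integer polynomial consistent with all of this is the stated p.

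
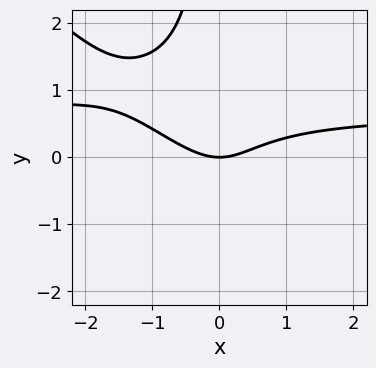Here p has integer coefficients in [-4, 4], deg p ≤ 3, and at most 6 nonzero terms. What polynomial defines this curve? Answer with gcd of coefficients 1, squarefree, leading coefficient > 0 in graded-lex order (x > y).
3*x^2*y + 3*x*y^2 - 2*x^2 + 3*y

Degree: the shape is more complex than any degree-2 curve, so deg p = 3.
Against the integer gridlines: one x-axis crossing is at x = 0; one y-axis crossing is at y = 0.
Solving for integer coefficients yields p as stated.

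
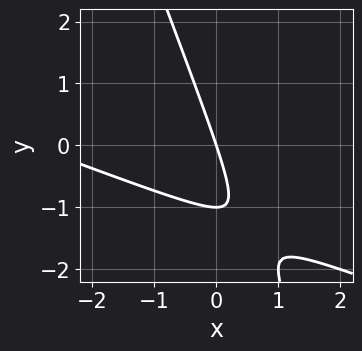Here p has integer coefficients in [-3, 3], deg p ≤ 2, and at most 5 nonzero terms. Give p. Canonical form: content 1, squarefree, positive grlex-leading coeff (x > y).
1. deg p = 2. A generic line meets the curve in up to 2 points.
2. Observable constraints: it meets the x-axis at x = 0 (among the integer gridlines); among the integer gridlines, it crosses the y-axis at y ∈ {-1, 0}.
3. These observations pin down the coefficients.

x^2 + 3*x*y + y^2 + 3*x + y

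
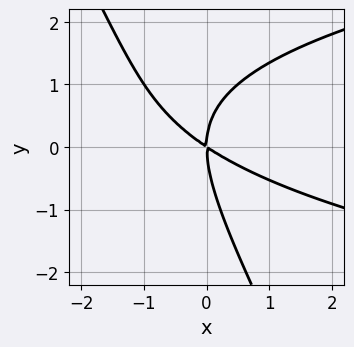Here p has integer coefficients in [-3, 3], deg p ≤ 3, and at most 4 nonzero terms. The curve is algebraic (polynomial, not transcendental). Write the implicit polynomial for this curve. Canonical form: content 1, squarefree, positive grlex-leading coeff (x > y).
1. The degree is 3 — no degree-2 curve has this shape.
2. From the visible intercepts: it crosses the y-axis at the gridline y = 0; it crosses the x-axis at the gridline x = 0.
3. The integer polynomial consistent with all of this is the stated p.

2*x*y^2 + y^3 - 2*x^2 - 3*x*y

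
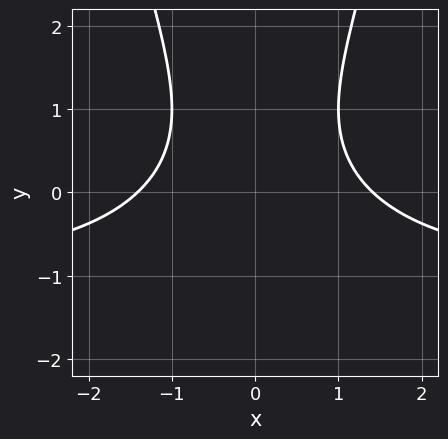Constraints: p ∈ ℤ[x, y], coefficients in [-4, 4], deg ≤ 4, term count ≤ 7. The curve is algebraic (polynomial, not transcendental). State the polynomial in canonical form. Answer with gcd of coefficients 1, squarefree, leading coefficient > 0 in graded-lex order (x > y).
x^2*y + x^2 - y^2 + y - 2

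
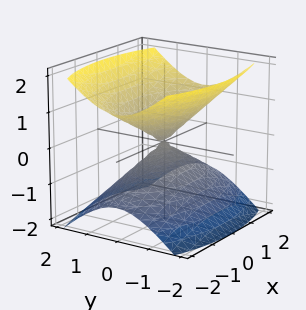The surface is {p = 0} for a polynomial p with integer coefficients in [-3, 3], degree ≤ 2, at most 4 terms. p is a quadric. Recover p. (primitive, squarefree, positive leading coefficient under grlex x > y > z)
x^2 + 3*y^2 - 3*z^2

The picture has 2 separate pieces. Treating them together as one polynomial.
Degree: two nappes meeting at a single point; a quadric, so deg p = 2.
Symmetries: it's symmetric under z → −z, forcing even powers of z; mirror symmetry y ↦ −y ⇒ only even powers of y; mirror symmetry x ↦ −x ⇒ only even powers of x.
Observable constraints: it crosses the z-axis at the gridline z = 0; it meets the x-axis at x = 0 (among the integer gridlines); it meets the y-axis at y = 0 (among the integer gridlines).
Solving for integer coefficients yields p as stated.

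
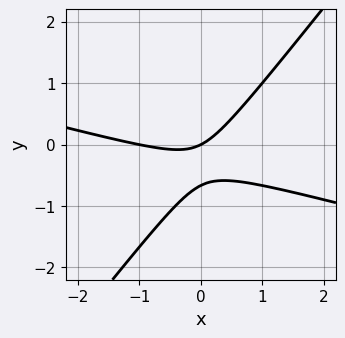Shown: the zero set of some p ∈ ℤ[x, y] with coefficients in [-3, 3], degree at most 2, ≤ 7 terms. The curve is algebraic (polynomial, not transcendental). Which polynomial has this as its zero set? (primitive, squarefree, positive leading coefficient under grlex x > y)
(a) Degree: the shape is more complex than any degree-1 curve, so deg p = 2.
(b) From the axis intercepts and sections: it crosses the y-axis at the gridline y = 0; among the integer gridlines, it crosses the x-axis at x ∈ {-1, 0}.
(c) Putting this together gives p.

x^2 + 3*x*y - 3*y^2 + x - 2*y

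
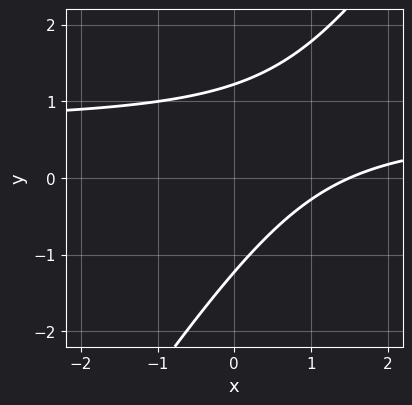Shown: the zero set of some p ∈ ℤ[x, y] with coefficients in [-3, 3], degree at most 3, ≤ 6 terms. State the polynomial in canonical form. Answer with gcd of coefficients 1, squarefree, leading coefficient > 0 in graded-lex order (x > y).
3*x*y - 2*y^2 - 2*x + 3

(a) deg p = 2. No degree-1 curve has this shape.
(b) Solving for integer coefficients yields p as stated.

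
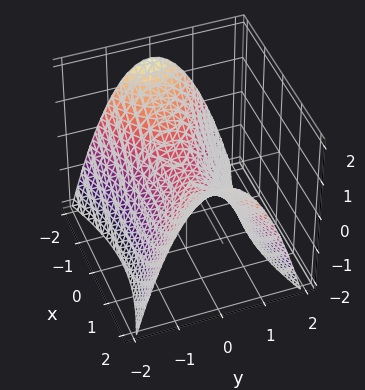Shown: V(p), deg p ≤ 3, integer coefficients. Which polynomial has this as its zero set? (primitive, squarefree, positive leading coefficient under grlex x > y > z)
x^2 - 3*y^2 - 3*z

(a) deg p = 2.
(b) Symmetries: it's symmetric under x → −x, forcing even powers of x; the y ↦ −y reflection is a symmetry, so y appears only in even powers.
(c) Reading off the gridlines: one y-axis crossing is at y = 0; one x-axis crossing is at x = 0; it crosses the z-axis at the gridline z = 0.
(d) Matching integer coefficients to the picture gives p.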